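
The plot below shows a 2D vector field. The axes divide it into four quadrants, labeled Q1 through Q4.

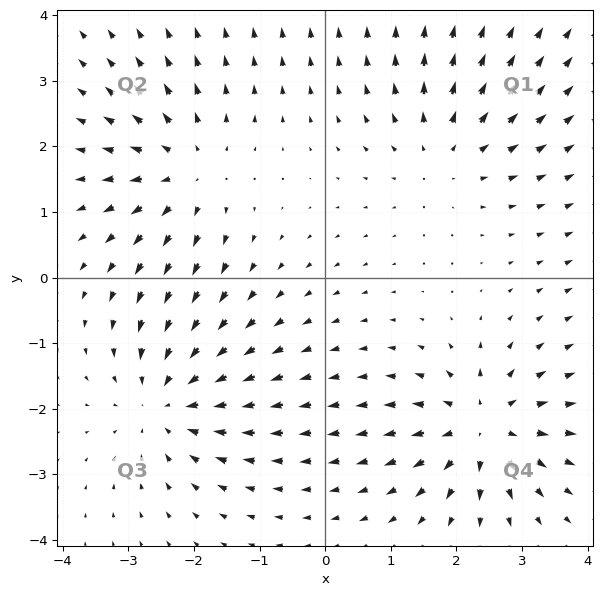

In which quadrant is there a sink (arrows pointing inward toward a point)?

The sink sits at approximately (-2.4, -1.9), which lies in quadrant Q3. The divergence there is about -4, negative as expected for a sink.

Q3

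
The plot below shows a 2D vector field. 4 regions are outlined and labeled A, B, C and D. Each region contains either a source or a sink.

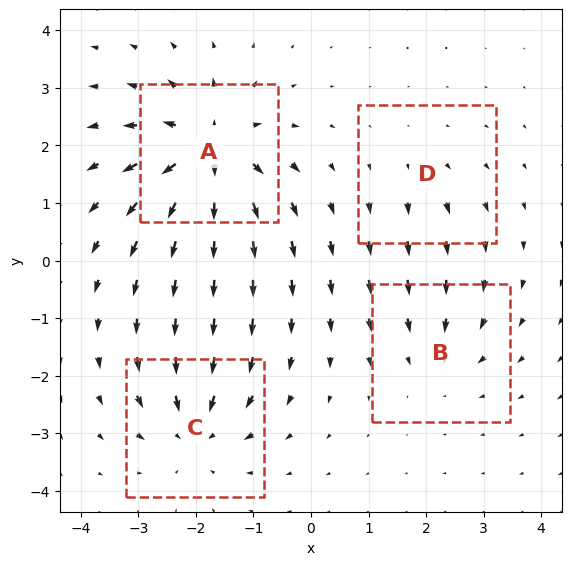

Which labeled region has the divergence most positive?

Divergence at each region's feature centre — A: about +8, B: about -3, C: about -5, D: about +2. Region A is most positive.

A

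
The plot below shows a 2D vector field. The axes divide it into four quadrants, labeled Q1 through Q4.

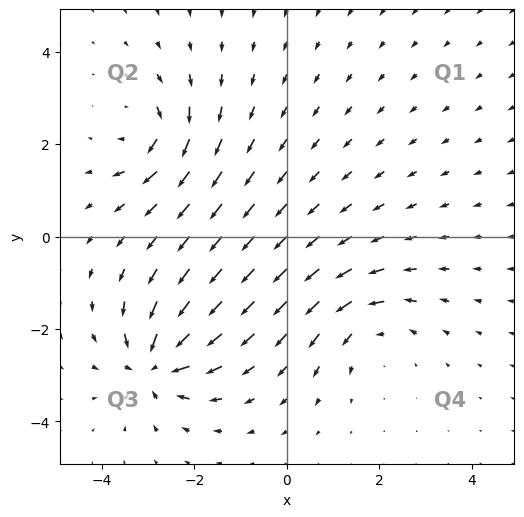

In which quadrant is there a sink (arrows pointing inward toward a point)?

The sink sits at approximately (-2.9, -2.8), which lies in quadrant Q3. The divergence there is about -5, negative as expected for a sink.

Q3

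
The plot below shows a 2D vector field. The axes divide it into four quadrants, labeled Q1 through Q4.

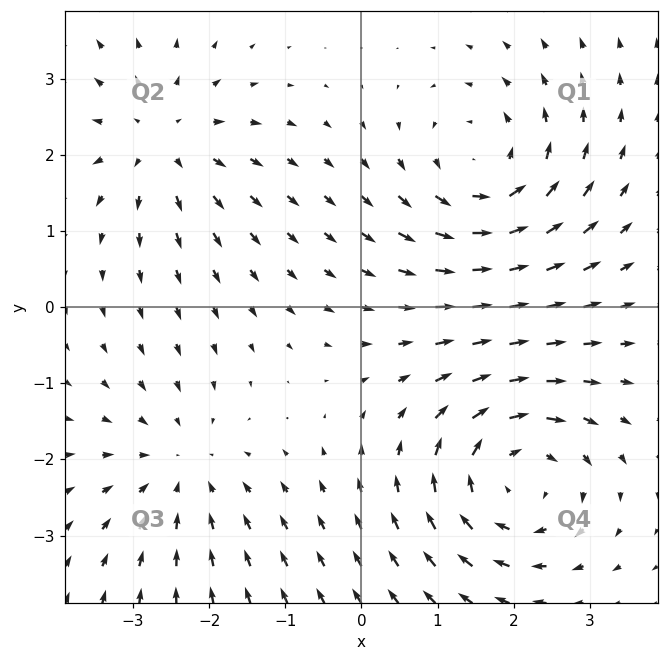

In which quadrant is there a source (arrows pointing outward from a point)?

The source sits at approximately (-2.6, 2.2), which lies in quadrant Q2. The divergence there is about +4, positive as expected for a source.

Q2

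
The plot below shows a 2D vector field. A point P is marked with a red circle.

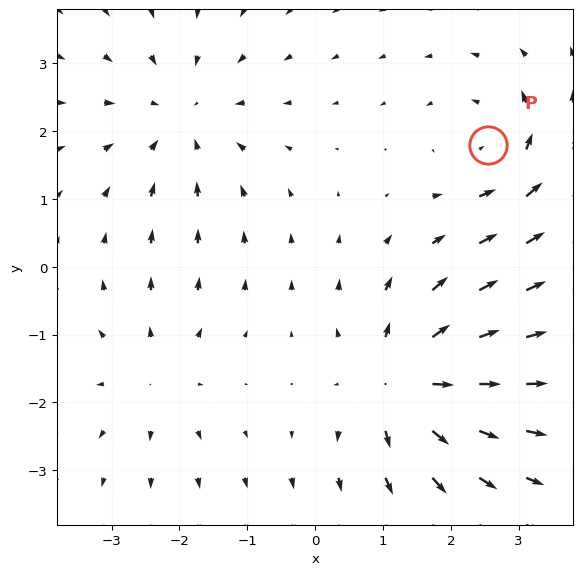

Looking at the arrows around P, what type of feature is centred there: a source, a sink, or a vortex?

At P (2.6, 1.8) the arrows circulate counterclockwise. Divergence ≈0, curl about +4 — near-zero divergence with nonzero curl is a vortex.

vortex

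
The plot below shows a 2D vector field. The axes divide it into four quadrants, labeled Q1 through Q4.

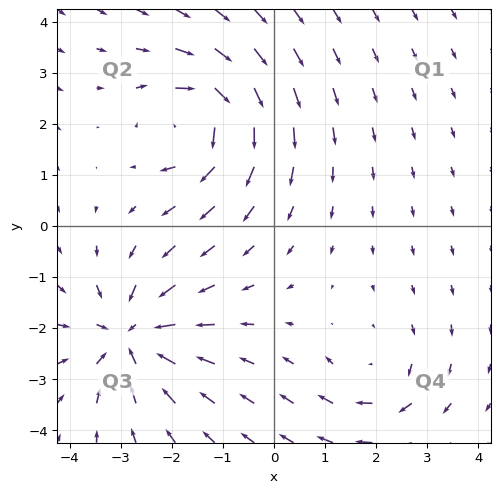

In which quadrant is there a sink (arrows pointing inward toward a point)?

Q3

The sink sits at approximately (-2.8, -2.2), which lies in quadrant Q3. The divergence there is about -4, negative as expected for a sink.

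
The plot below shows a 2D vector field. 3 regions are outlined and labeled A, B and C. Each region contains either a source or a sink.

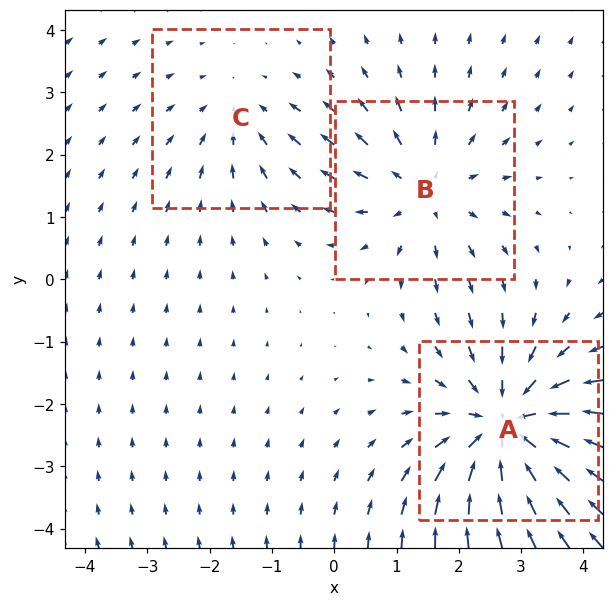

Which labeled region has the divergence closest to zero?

Divergence at each region's feature centre — A: about -5, B: about +3, C: about -2. Region C is closest to zero.

C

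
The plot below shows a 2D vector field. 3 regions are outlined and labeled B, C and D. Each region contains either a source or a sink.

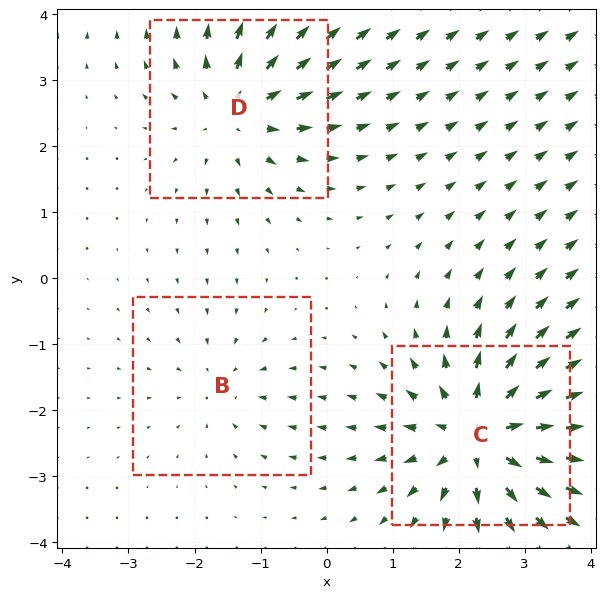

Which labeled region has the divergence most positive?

C

Divergence at each region's feature centre — B: about -2, C: about +6, D: about +4. Region C is most positive.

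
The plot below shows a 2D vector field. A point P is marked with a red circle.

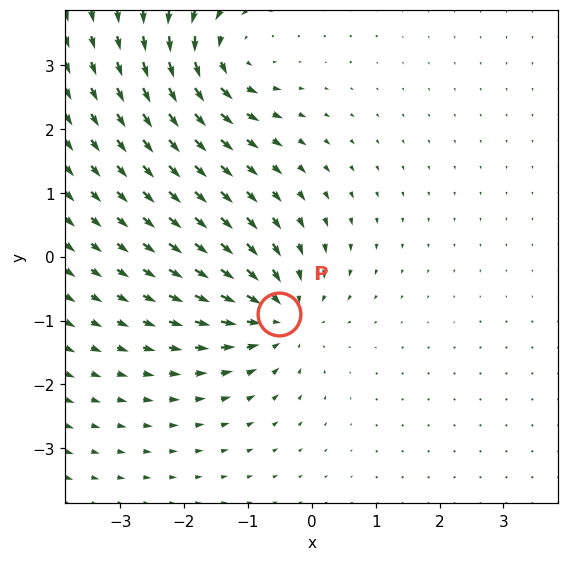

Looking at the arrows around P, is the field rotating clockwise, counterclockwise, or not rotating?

not rotating

Near P at (-0.5, -0.9) the arrows show no circulation. The curl there is ≈0.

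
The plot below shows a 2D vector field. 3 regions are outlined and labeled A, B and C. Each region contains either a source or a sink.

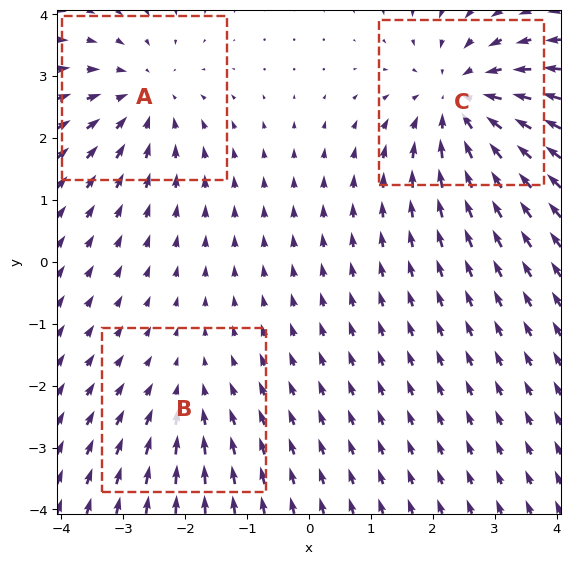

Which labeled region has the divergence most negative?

Divergence at each region's feature centre — A: about -3, B: about -2, C: about -4. Region C is most negative.

C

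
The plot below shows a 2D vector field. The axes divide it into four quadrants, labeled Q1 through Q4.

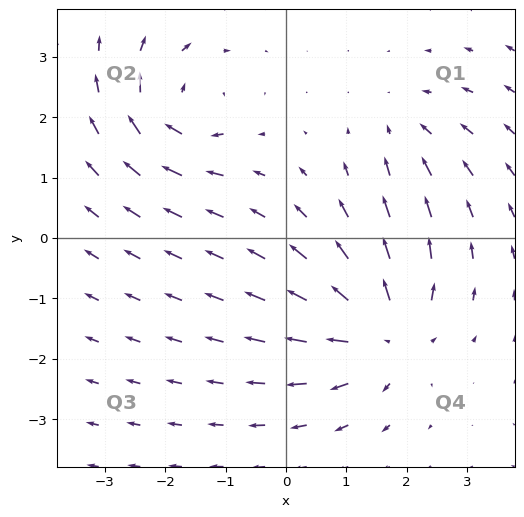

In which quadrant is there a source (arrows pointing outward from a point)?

The source sits at approximately (1.6, -1.6), which lies in quadrant Q4. The divergence there is about +5, positive as expected for a source.

Q4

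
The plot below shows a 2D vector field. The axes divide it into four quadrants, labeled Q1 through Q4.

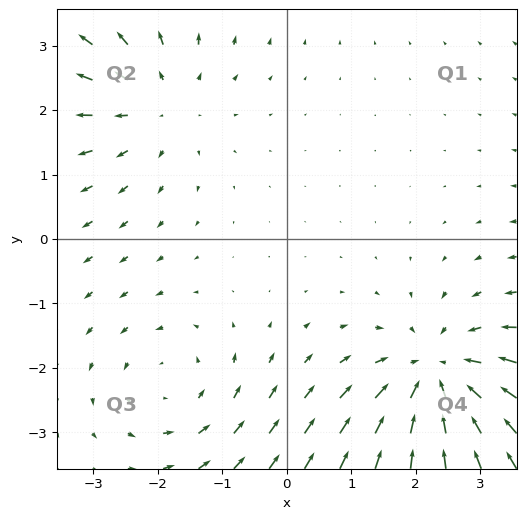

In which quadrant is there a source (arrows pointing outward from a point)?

The source sits at approximately (-2.0, 2.1), which lies in quadrant Q2. The divergence there is about +3, positive as expected for a source.

Q2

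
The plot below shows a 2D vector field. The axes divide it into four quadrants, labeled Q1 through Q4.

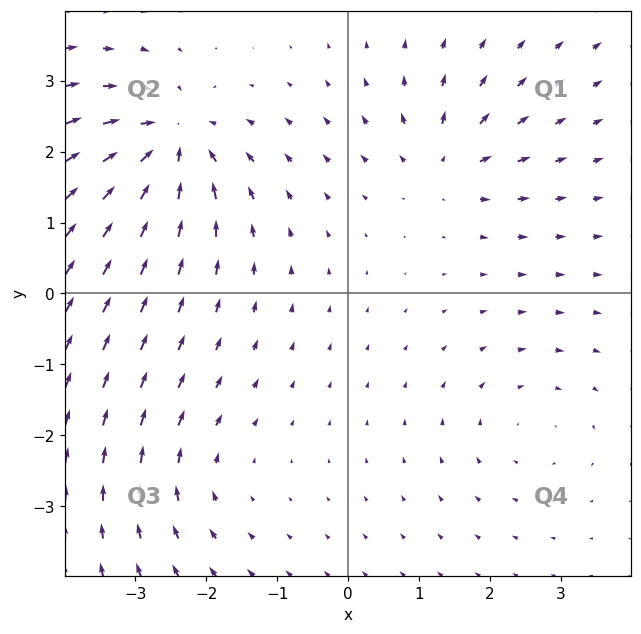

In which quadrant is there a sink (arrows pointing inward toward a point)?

Q2

The sink sits at approximately (-2.5, 2.1), which lies in quadrant Q2. The divergence there is about -6, negative as expected for a sink.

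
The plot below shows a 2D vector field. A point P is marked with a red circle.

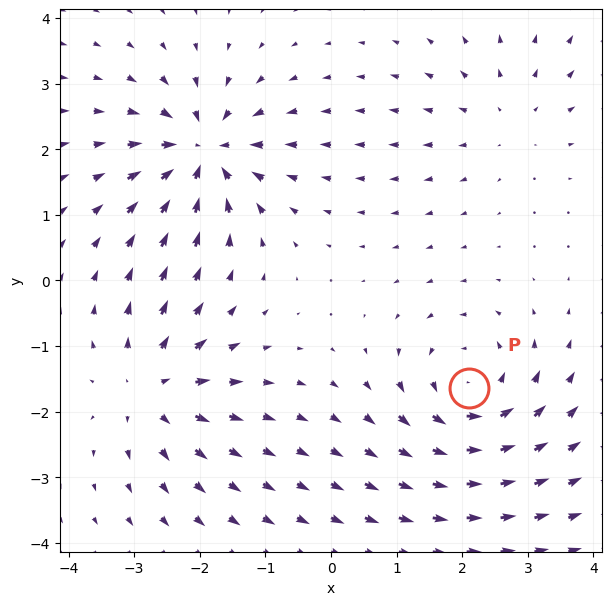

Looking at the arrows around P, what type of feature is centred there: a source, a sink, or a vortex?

vortex

At P (2.1, -1.6) the arrows circulate counterclockwise. Divergence ≈0, curl about +5 — near-zero divergence with nonzero curl is a vortex.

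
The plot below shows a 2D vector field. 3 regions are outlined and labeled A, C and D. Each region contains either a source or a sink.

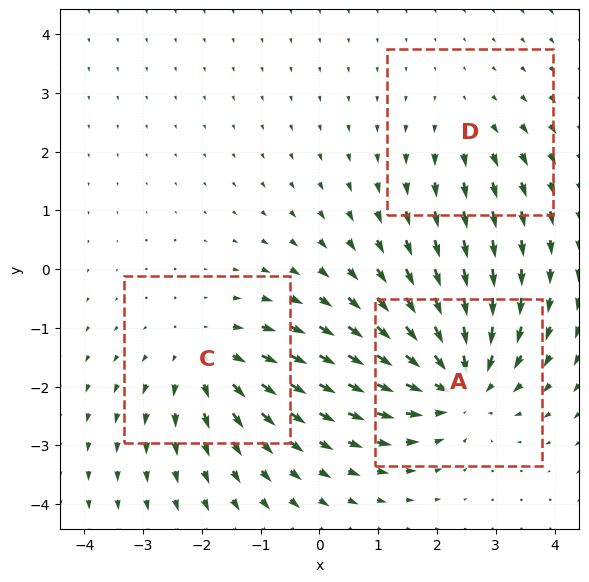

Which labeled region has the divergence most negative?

Divergence at each region's feature centre — A: about -5, C: about +3, D: about +2. Region A is most negative.

A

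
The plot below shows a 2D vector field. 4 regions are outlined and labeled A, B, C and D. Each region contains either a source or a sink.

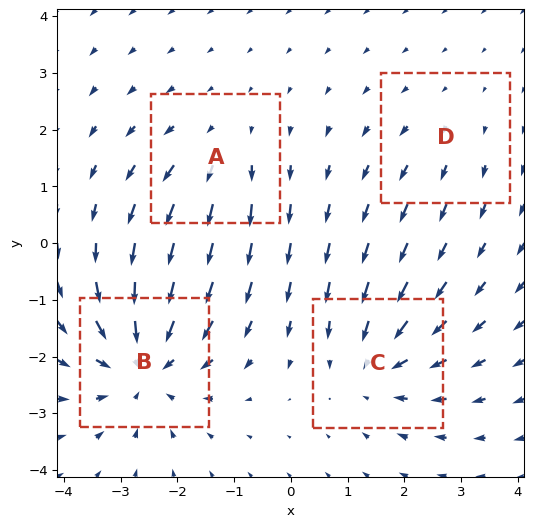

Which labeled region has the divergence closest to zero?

Divergence at each region's feature centre — A: about +3, B: about -6, C: about -4, D: about +2. Region D is closest to zero.

D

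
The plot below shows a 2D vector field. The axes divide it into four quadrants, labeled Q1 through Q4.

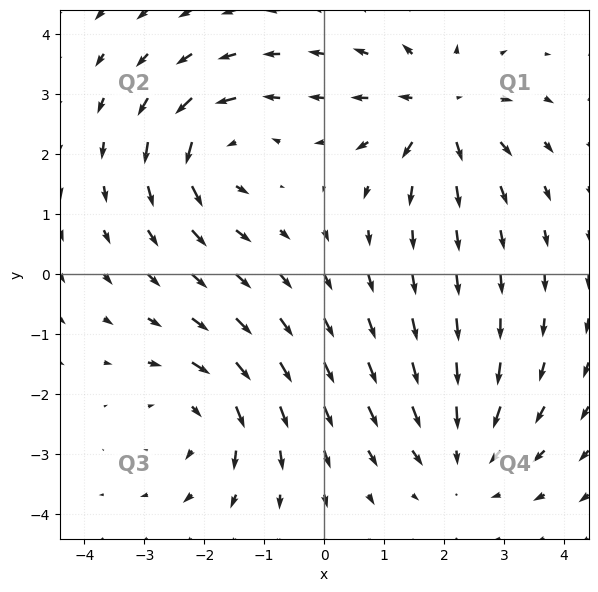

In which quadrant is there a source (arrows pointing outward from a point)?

Q1

The source sits at approximately (1.9, 2.7), which lies in quadrant Q1. The divergence there is about +6, positive as expected for a source.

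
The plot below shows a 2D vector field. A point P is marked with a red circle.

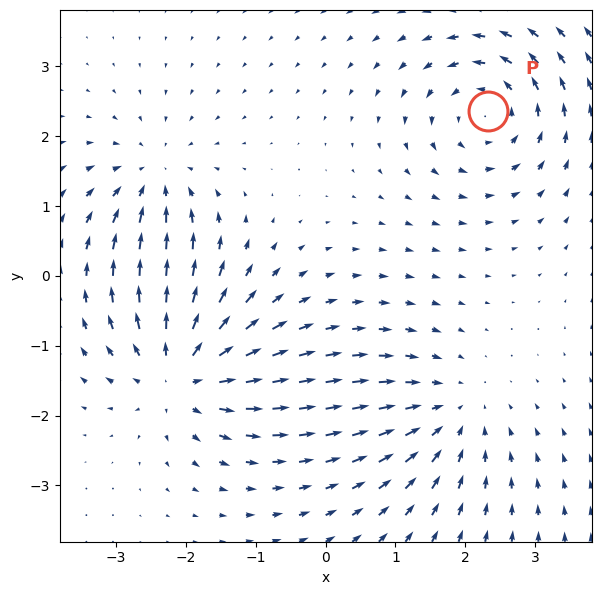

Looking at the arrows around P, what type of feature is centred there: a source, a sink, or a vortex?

At P (2.3, 2.4) the arrows circulate counterclockwise. Divergence ≈0, curl about +4 — near-zero divergence with nonzero curl is a vortex.

vortex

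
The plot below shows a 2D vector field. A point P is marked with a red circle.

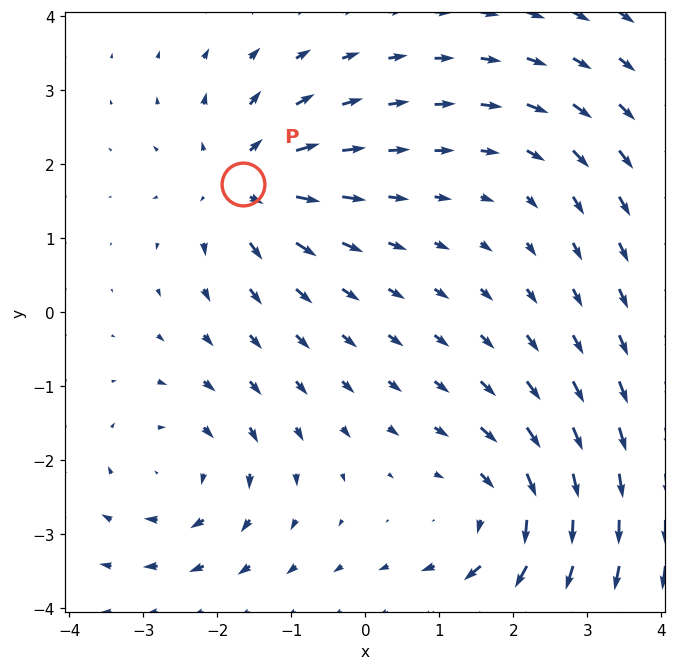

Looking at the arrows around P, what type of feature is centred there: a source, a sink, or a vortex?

source

At P (-1.7, 1.7) the arrows spread outward. Divergence about +5, curl ≈0 — positive divergence with near-zero curl is a source.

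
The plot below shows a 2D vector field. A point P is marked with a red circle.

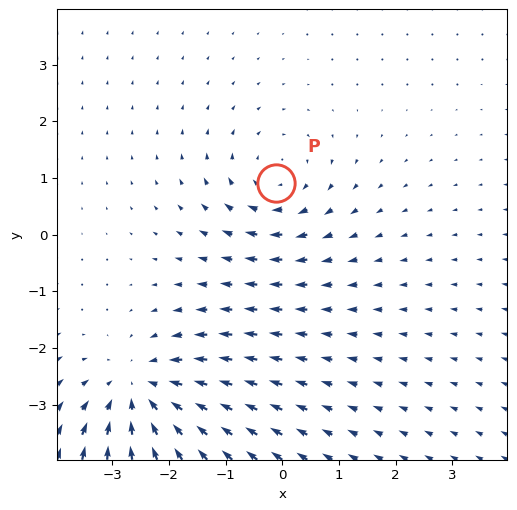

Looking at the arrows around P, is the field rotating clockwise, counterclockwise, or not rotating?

Near P at (-0.1, 0.9) the arrows circulate clockwise. The curl (z-component) there is about -3; negative curl means clockwise rotation.

clockwise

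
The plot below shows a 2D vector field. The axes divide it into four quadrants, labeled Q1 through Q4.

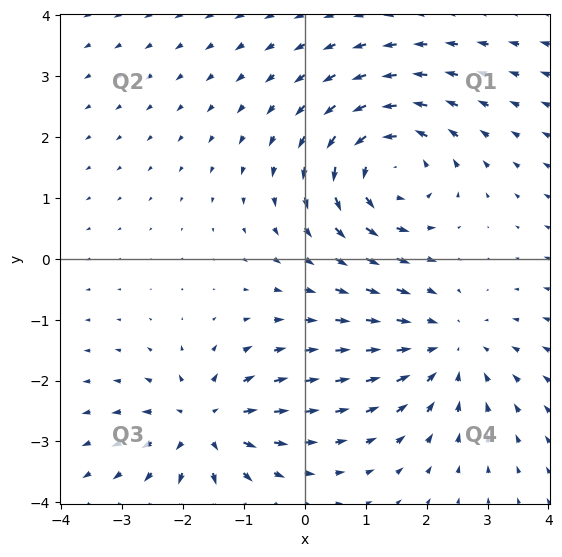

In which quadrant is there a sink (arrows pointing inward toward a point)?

The sink sits at approximately (2.3, -1.5), which lies in quadrant Q4. The divergence there is about -4, negative as expected for a sink.

Q4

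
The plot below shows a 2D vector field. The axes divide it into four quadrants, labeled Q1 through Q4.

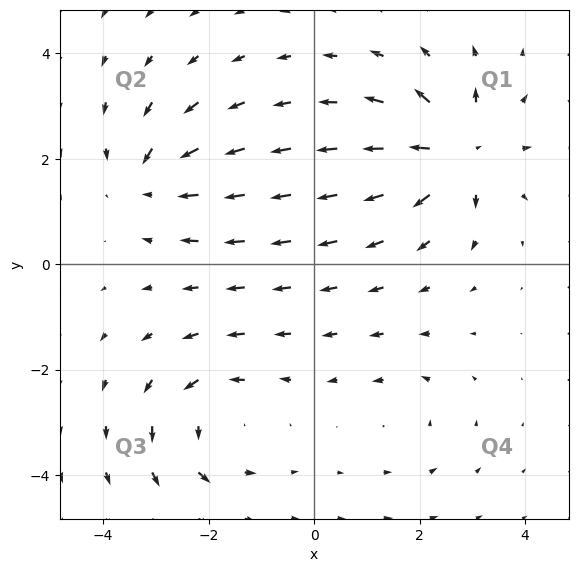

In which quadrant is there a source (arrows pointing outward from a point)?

The source sits at approximately (2.7, 2.1), which lies in quadrant Q1. The divergence there is about +7, positive as expected for a source.

Q1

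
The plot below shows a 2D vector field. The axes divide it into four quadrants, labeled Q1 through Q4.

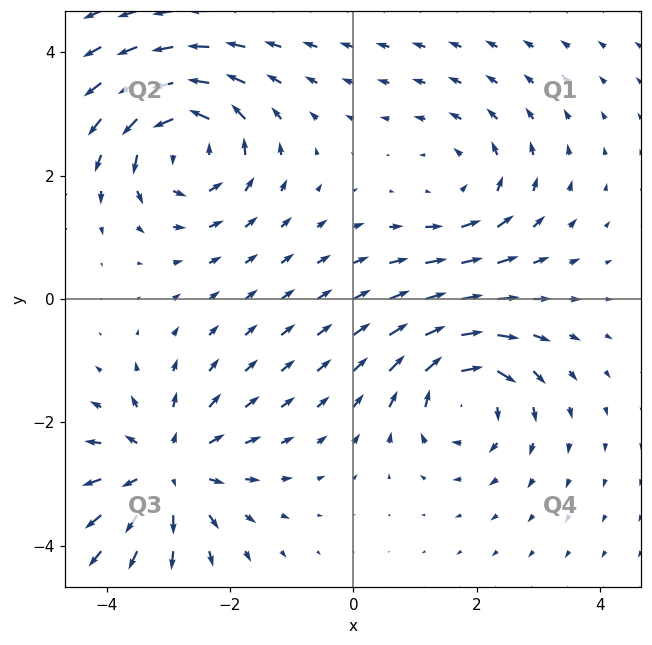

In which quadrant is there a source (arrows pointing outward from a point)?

Q3

The source sits at approximately (-3.0, -2.8), which lies in quadrant Q3. The divergence there is about +5, positive as expected for a source.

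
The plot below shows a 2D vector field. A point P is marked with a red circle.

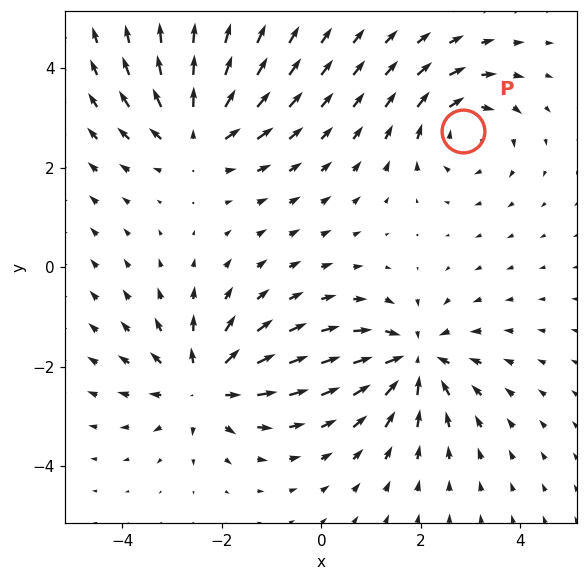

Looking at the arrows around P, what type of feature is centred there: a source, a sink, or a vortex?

At P (2.9, 2.7) the arrows circulate clockwise. Divergence ≈0, curl about -4 — near-zero divergence with nonzero curl is a vortex.

vortex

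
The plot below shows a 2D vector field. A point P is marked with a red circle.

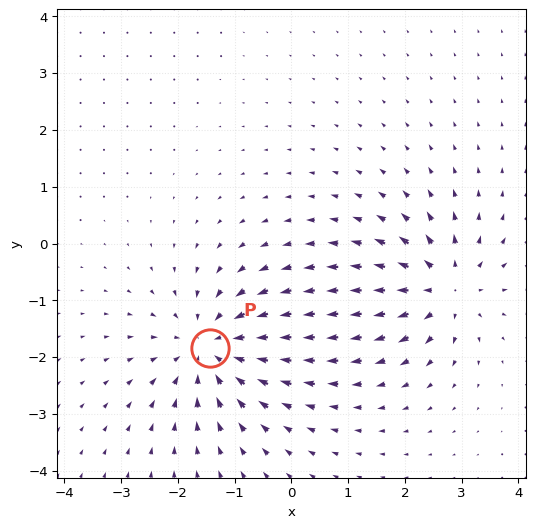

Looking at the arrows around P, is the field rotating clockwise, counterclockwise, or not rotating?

Near P at (-1.4, -1.8) the arrows show no circulation. The curl there is ≈0.

not rotating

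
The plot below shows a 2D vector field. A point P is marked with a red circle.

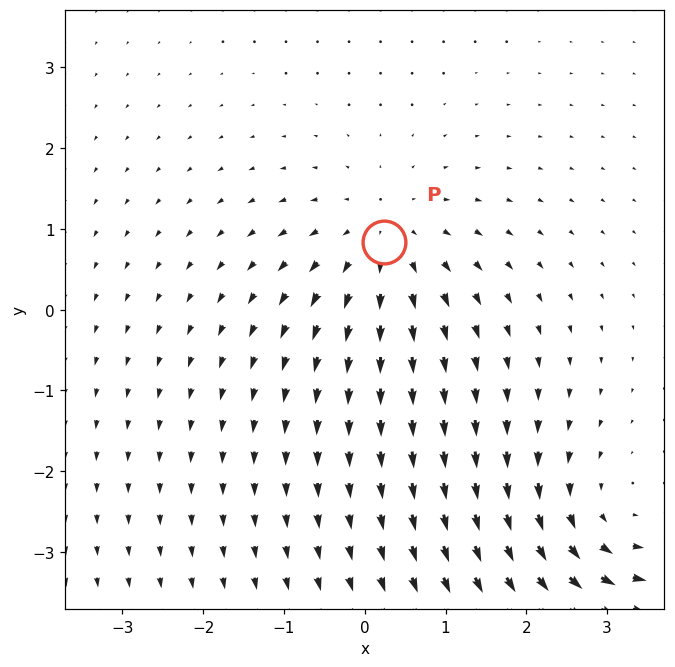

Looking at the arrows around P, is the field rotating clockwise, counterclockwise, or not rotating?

Near P at (0.2, 0.8) the arrows show no circulation. The curl there is ≈0.

not rotating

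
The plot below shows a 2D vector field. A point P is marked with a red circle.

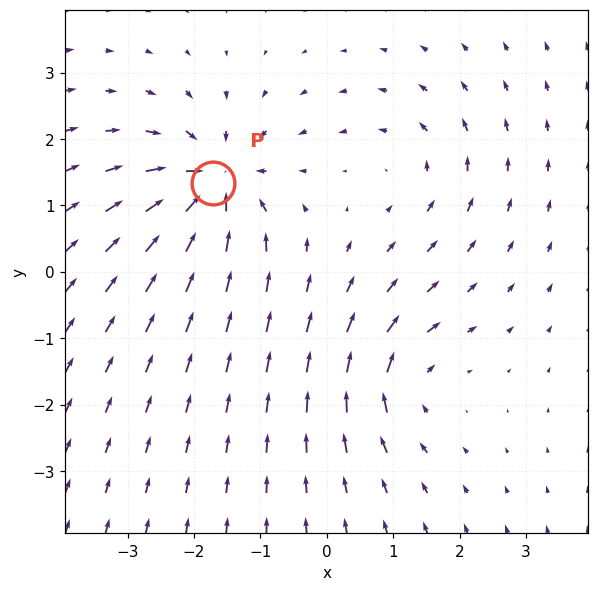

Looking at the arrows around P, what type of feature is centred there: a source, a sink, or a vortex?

At P (-1.7, 1.3) the arrows converge inward. Divergence about -6, curl ≈0 — negative divergence with near-zero curl is a sink.

sink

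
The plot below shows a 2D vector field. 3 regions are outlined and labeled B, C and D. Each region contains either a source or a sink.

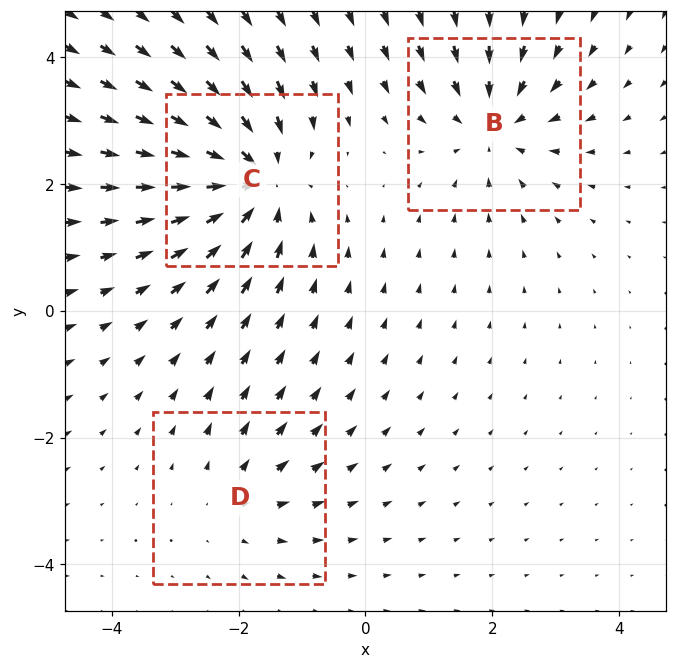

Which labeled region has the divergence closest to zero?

Divergence at each region's feature centre — B: about -3, C: about -5, D: about +2. Region D is closest to zero.

D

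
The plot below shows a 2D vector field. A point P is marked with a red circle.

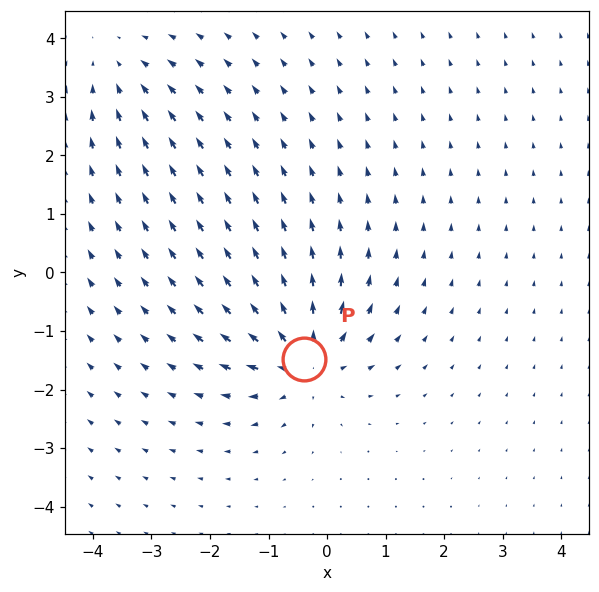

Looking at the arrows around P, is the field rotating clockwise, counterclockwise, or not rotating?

not rotating

Near P at (-0.4, -1.5) the arrows show no circulation. The curl there is ≈0.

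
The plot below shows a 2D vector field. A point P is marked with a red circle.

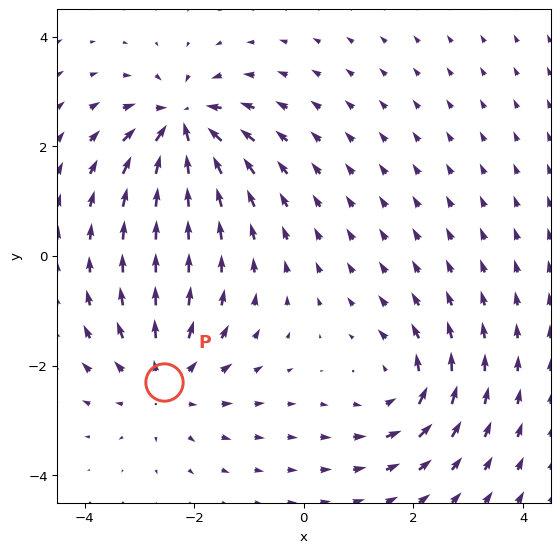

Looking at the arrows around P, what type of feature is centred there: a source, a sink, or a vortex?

source

At P (-2.6, -2.3) the arrows spread outward. Divergence about +3, curl ≈0 — positive divergence with near-zero curl is a source.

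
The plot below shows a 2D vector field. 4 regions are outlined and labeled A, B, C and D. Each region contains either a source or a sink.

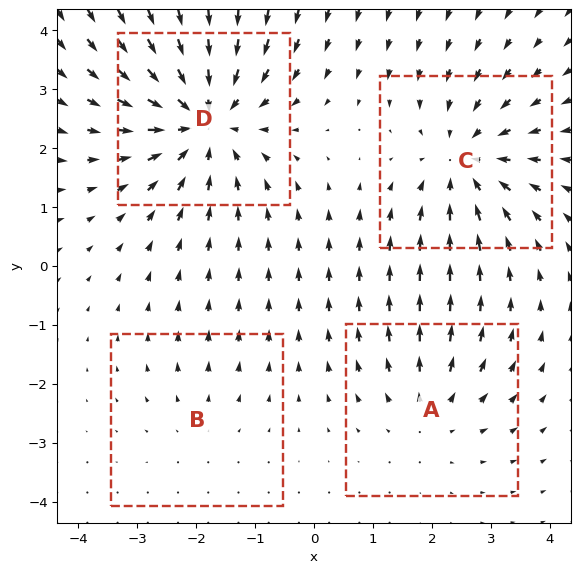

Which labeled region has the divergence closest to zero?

B

Divergence at each region's feature centre — A: about +3, B: about +2, C: about -5, D: about -6. Region B is closest to zero.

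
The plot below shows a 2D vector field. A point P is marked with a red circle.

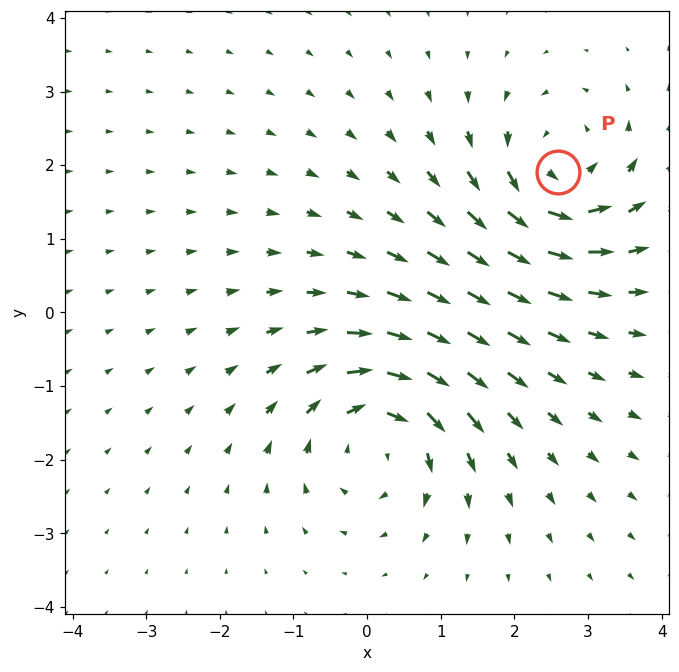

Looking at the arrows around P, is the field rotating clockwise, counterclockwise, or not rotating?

counterclockwise

Near P at (2.6, 1.9) the arrows circulate counterclockwise. The curl (z-component) there is about +5; positive curl means counterclockwise rotation.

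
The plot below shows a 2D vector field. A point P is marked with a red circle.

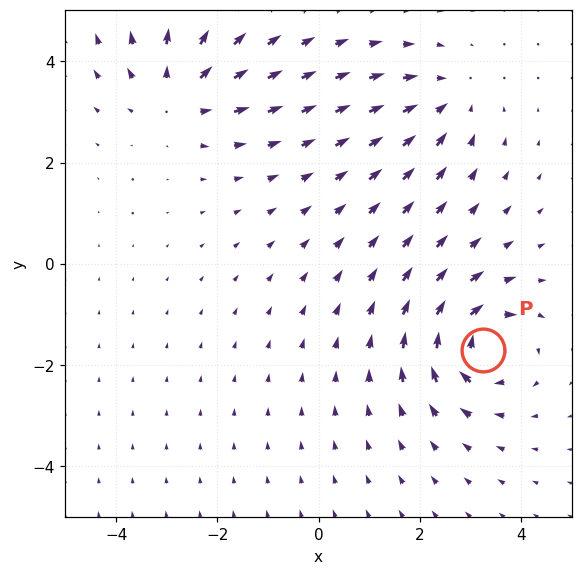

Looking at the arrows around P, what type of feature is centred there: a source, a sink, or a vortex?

vortex

At P (3.2, -1.7) the arrows circulate clockwise. Divergence ≈0, curl about -6 — near-zero divergence with nonzero curl is a vortex.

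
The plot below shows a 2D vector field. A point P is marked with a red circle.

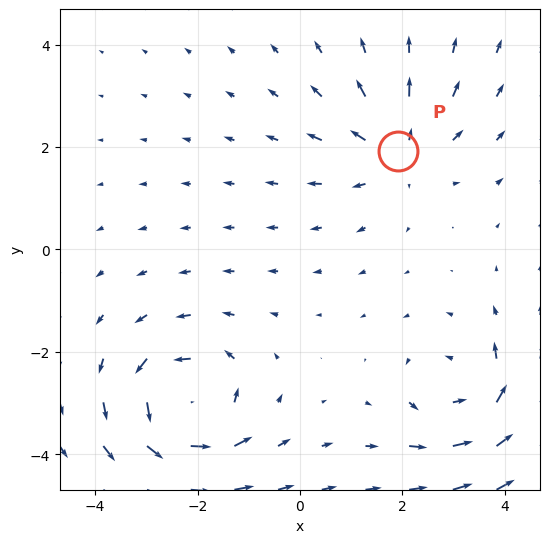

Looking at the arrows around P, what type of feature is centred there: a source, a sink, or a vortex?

At P (1.9, 1.9) the arrows spread outward. Divergence about +3, curl ≈0 — positive divergence with near-zero curl is a source.

source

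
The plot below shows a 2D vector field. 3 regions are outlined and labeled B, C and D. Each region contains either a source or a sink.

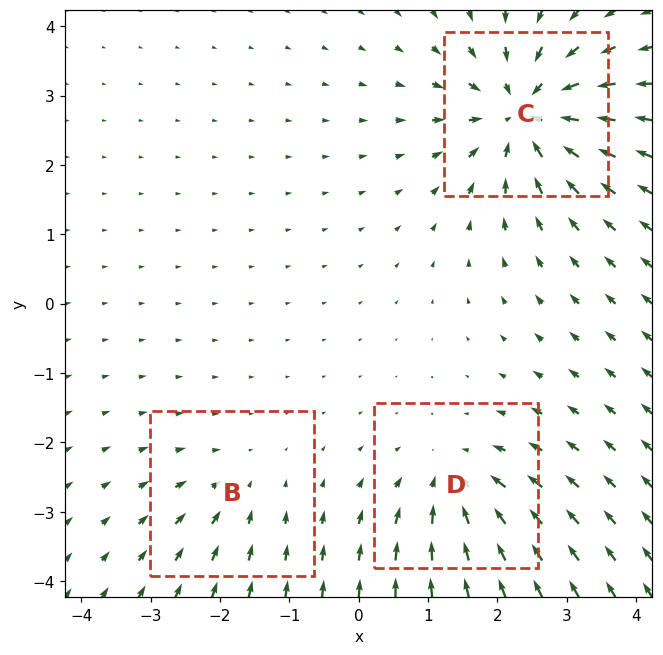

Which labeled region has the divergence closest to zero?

Divergence at each region's feature centre — B: about -2, C: about -6, D: about -4. Region B is closest to zero.

B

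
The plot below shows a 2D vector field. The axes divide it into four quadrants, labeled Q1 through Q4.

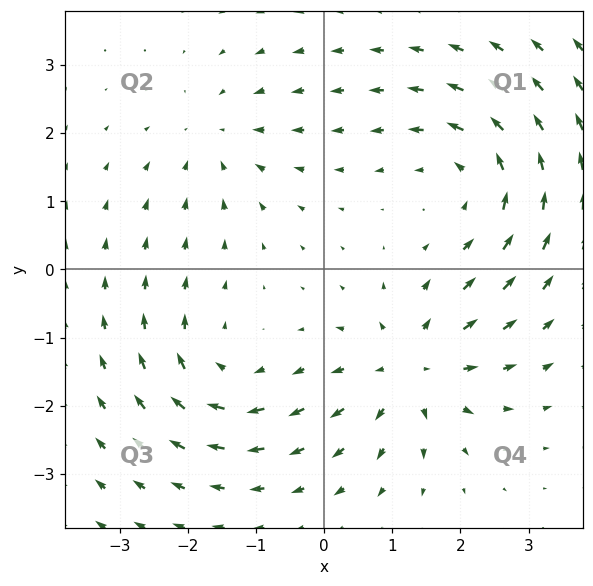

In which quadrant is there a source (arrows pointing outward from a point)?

The source sits at approximately (1.3, -1.5), which lies in quadrant Q4. The divergence there is about +5, positive as expected for a source.

Q4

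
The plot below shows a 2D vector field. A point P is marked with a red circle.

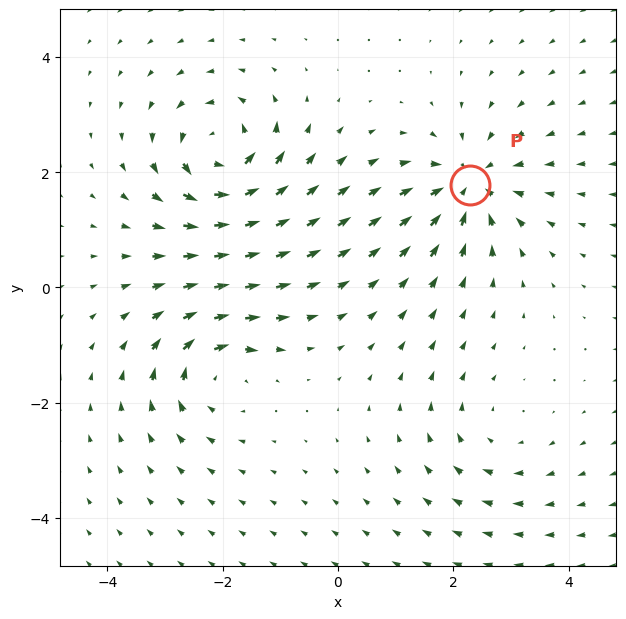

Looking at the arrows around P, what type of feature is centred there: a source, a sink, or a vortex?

At P (2.3, 1.8) the arrows converge inward. Divergence about -5, curl ≈0 — negative divergence with near-zero curl is a sink.

sink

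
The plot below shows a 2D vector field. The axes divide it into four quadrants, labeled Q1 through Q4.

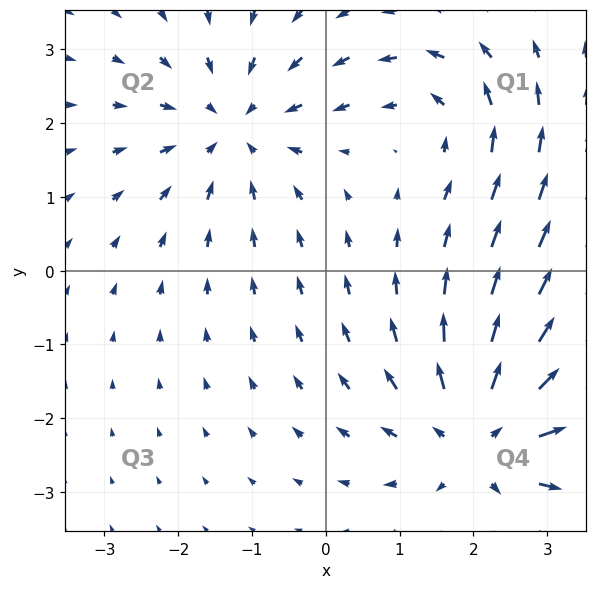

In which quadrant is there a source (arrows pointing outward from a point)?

The source sits at approximately (2.1, -2.3), which lies in quadrant Q4. The divergence there is about +4, positive as expected for a source.

Q4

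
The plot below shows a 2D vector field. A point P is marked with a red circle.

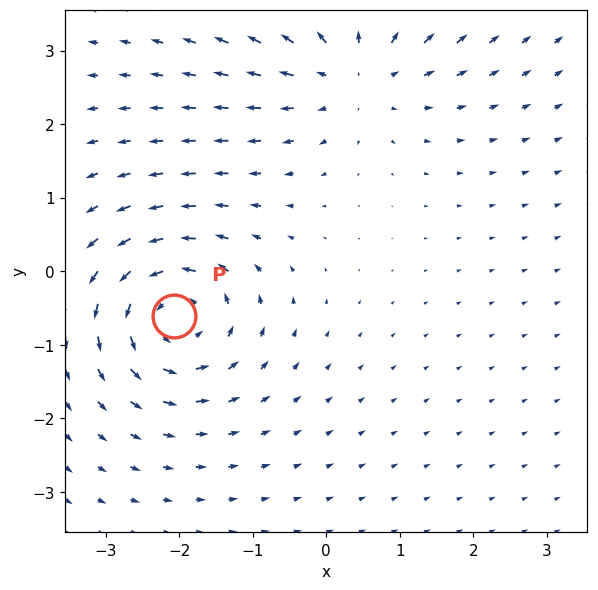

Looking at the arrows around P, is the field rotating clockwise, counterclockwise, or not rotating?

counterclockwise

Near P at (-2.1, -0.6) the arrows circulate counterclockwise. The curl (z-component) there is about +4; positive curl means counterclockwise rotation.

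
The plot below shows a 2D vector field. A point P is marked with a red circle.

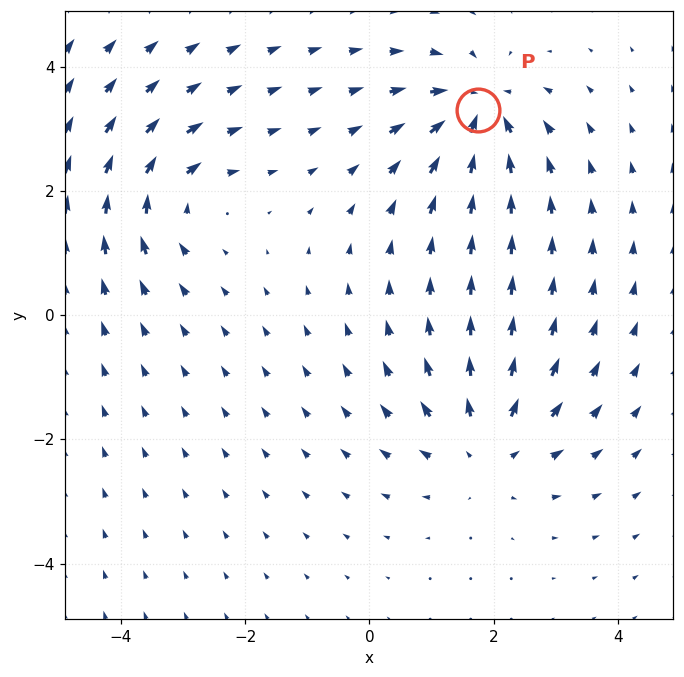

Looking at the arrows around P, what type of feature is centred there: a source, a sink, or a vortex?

sink

At P (1.7, 3.3) the arrows converge inward. Divergence about -4, curl ≈0 — negative divergence with near-zero curl is a sink.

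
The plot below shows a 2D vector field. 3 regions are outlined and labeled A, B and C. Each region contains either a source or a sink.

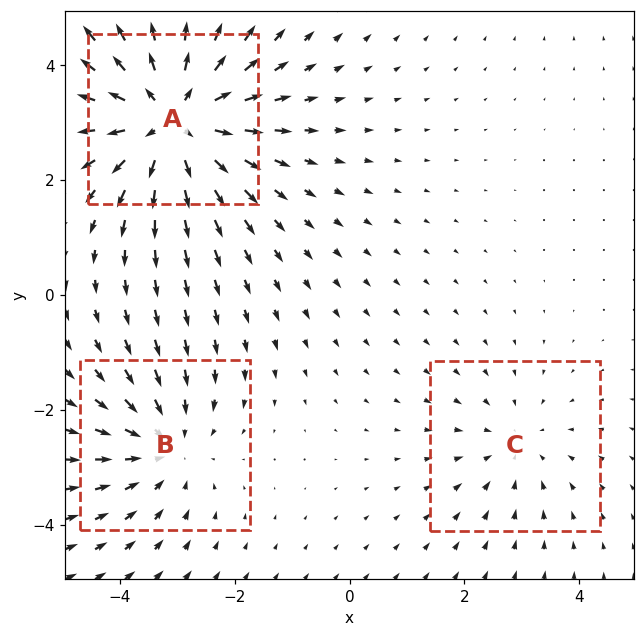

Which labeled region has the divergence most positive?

A

Divergence at each region's feature centre — A: about +4, B: about -3, C: about -2. Region A is most positive.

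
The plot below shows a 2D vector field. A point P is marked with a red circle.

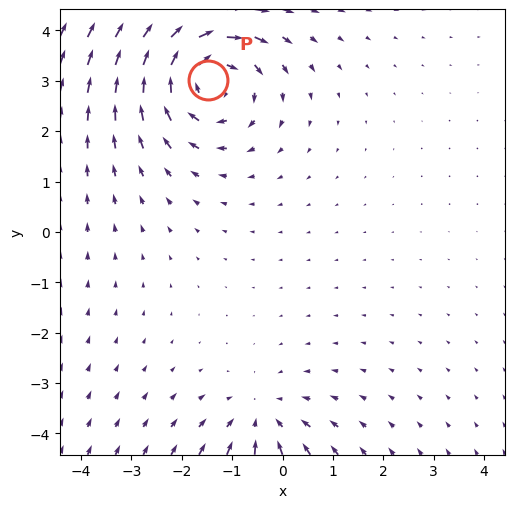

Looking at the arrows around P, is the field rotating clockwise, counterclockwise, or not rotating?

Near P at (-1.5, 3.0) the arrows circulate clockwise. The curl (z-component) there is about -5; negative curl means clockwise rotation.

clockwise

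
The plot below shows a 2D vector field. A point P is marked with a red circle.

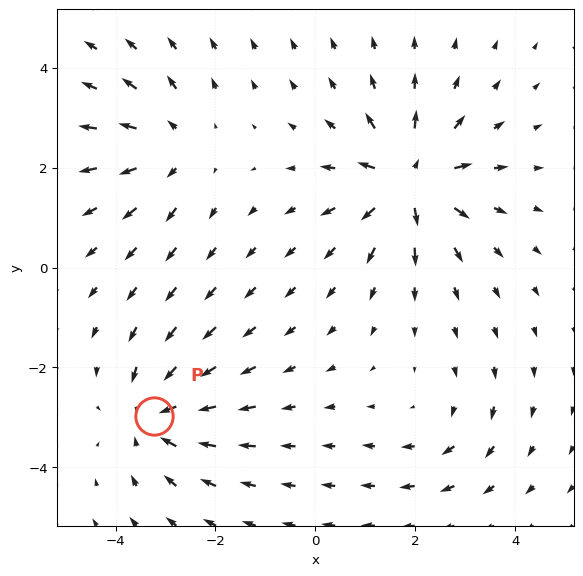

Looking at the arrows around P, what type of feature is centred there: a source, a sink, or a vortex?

sink

At P (-3.2, -3.0) the arrows converge inward. Divergence about -4, curl ≈0 — negative divergence with near-zero curl is a sink.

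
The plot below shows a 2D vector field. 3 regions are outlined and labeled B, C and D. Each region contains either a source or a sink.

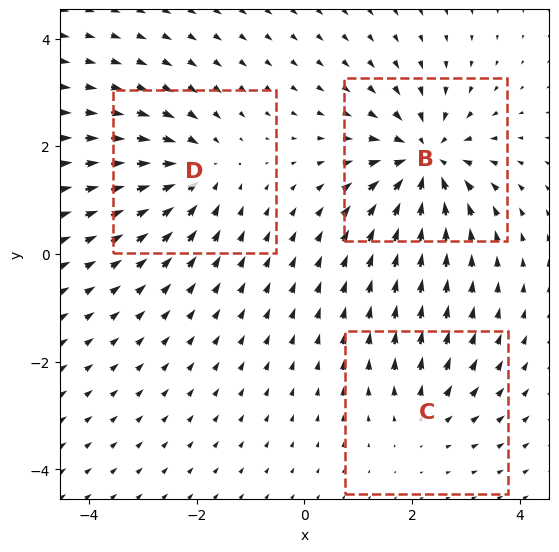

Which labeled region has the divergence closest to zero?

Divergence at each region's feature centre — B: about -5, C: about +2, D: about -4. Region C is closest to zero.

C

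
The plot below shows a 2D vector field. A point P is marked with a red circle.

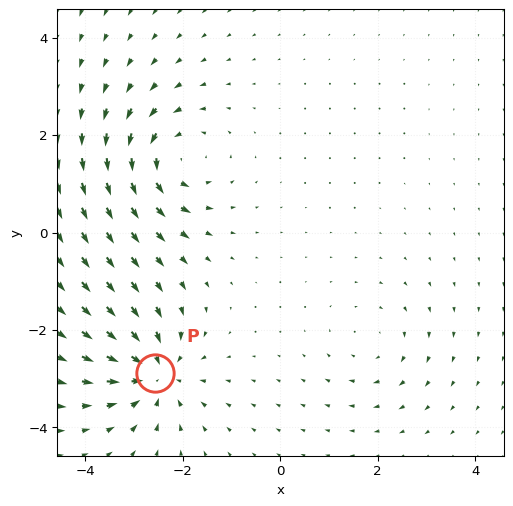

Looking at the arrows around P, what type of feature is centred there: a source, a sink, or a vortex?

sink

At P (-2.6, -2.9) the arrows converge inward. Divergence about -6, curl ≈0 — negative divergence with near-zero curl is a sink.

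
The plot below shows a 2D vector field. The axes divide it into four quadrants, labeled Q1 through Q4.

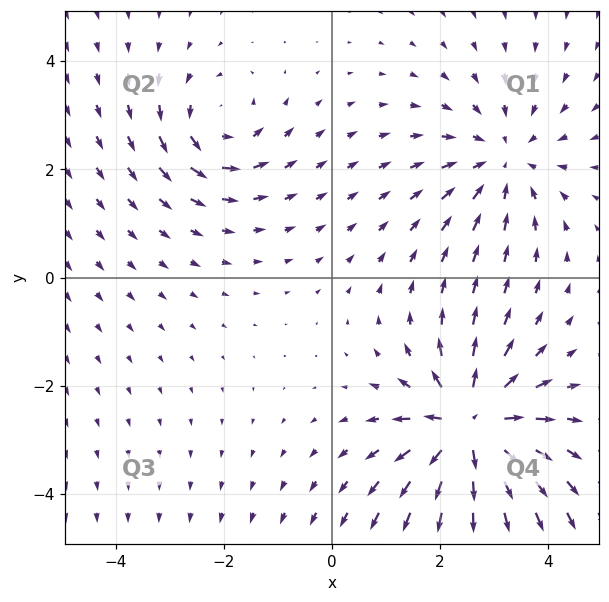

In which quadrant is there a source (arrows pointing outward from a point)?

The source sits at approximately (2.6, -2.8), which lies in quadrant Q4. The divergence there is about +6, positive as expected for a source.

Q4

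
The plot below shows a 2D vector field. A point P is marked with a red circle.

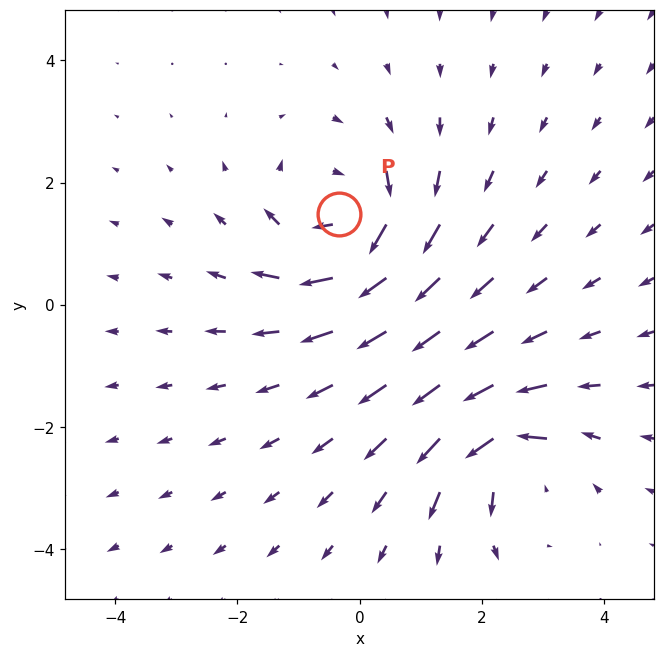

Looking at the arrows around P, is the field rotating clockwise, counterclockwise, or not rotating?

clockwise

Near P at (-0.3, 1.5) the arrows circulate clockwise. The curl (z-component) there is about -4; negative curl means clockwise rotation.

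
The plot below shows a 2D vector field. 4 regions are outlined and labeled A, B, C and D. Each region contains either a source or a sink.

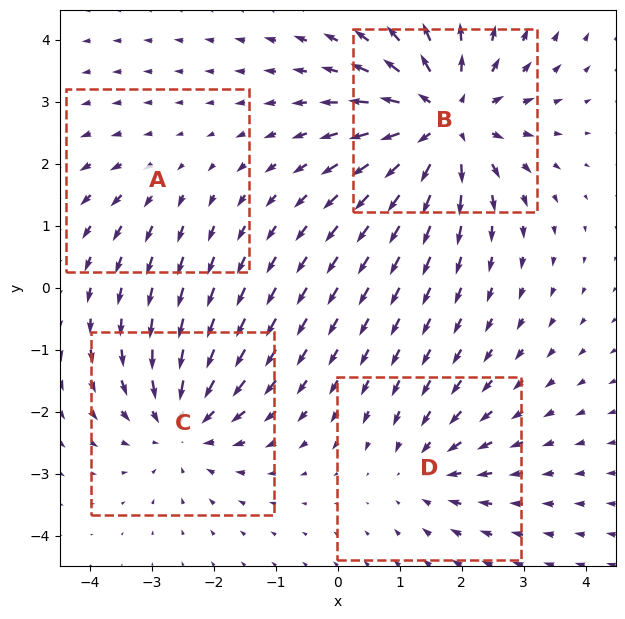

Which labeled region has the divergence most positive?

Divergence at each region's feature centre — A: about +2, B: about +7, C: about -5, D: about -3. Region B is most positive.

B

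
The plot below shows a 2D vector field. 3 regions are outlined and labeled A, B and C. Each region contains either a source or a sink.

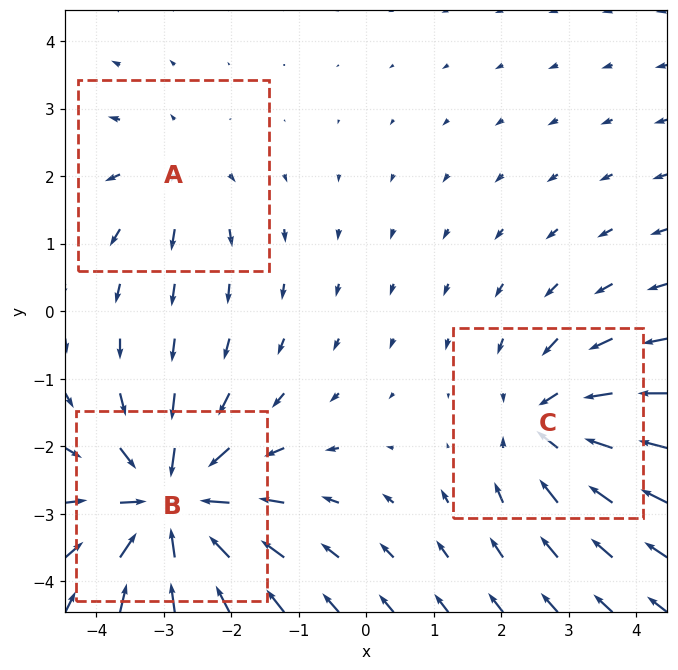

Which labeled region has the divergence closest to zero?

Divergence at each region's feature centre — A: about +2, B: about -5, C: about -3. Region A is closest to zero.

A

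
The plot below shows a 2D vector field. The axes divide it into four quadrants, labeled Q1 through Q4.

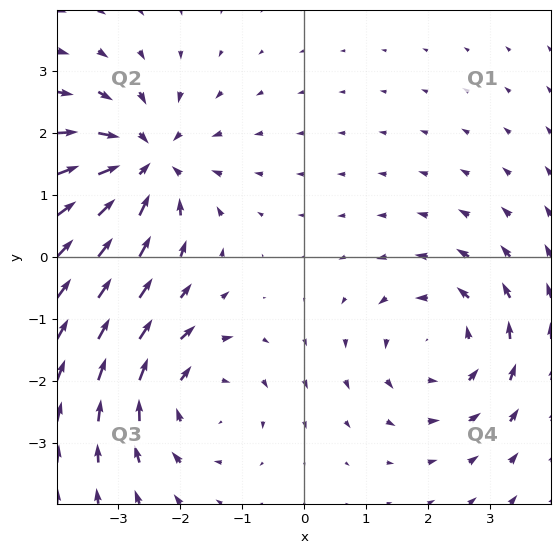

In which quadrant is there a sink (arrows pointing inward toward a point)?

Q2

The sink sits at approximately (-2.6, 1.5), which lies in quadrant Q2. The divergence there is about -6, negative as expected for a sink.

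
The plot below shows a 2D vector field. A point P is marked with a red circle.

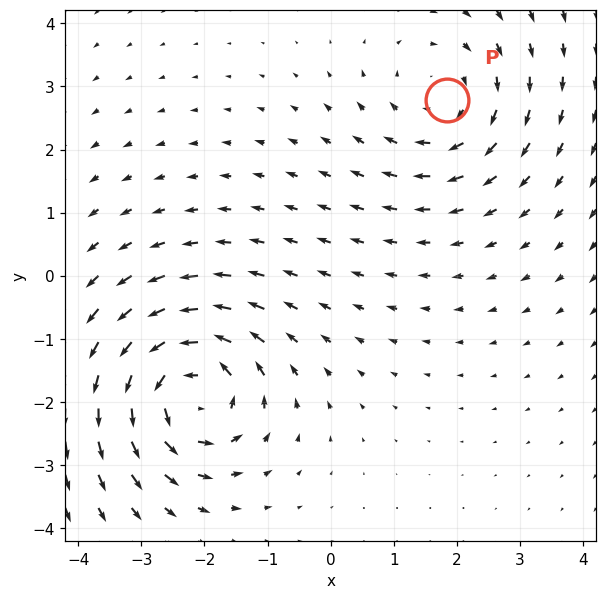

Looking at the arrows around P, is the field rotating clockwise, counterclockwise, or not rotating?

clockwise

Near P at (1.8, 2.8) the arrows circulate clockwise. The curl (z-component) there is about -2; negative curl means clockwise rotation.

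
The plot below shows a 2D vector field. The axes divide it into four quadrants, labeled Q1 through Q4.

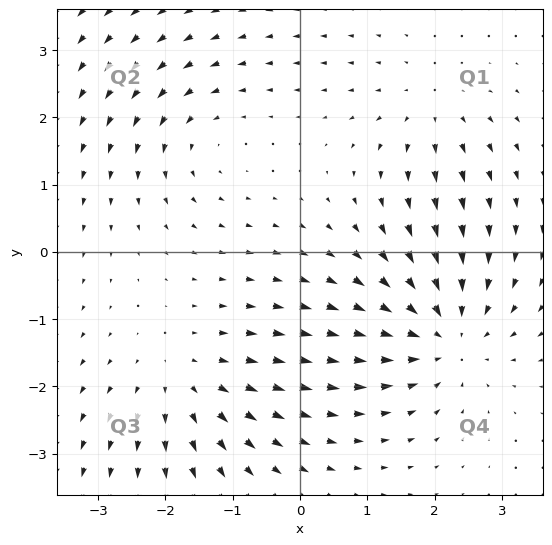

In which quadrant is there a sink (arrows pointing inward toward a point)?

The sink sits at approximately (2.2, -1.2), which lies in quadrant Q4. The divergence there is about -5, negative as expected for a sink.

Q4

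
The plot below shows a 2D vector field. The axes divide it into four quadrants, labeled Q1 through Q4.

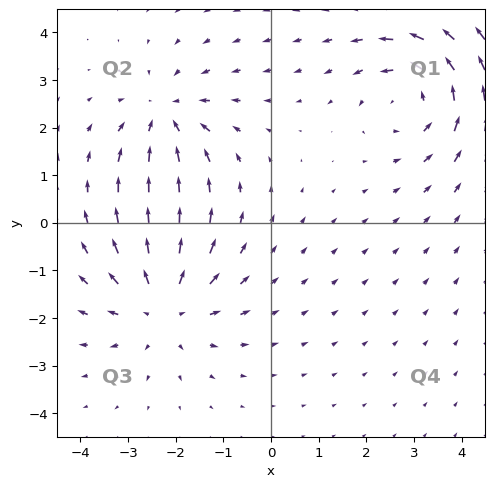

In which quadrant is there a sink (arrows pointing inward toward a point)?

Q2

The sink sits at approximately (-2.2, 2.2), which lies in quadrant Q2. The divergence there is about -3, negative as expected for a sink.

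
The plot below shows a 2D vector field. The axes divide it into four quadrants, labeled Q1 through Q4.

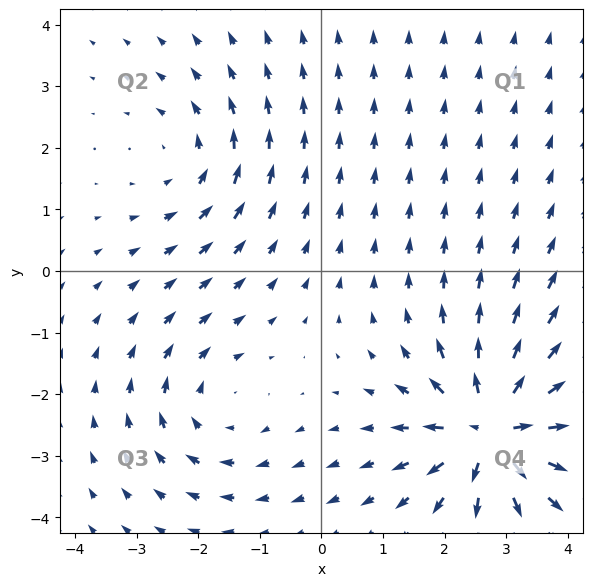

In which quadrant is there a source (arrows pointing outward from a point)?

The source sits at approximately (2.8, -2.6), which lies in quadrant Q4. The divergence there is about +7, positive as expected for a source.

Q4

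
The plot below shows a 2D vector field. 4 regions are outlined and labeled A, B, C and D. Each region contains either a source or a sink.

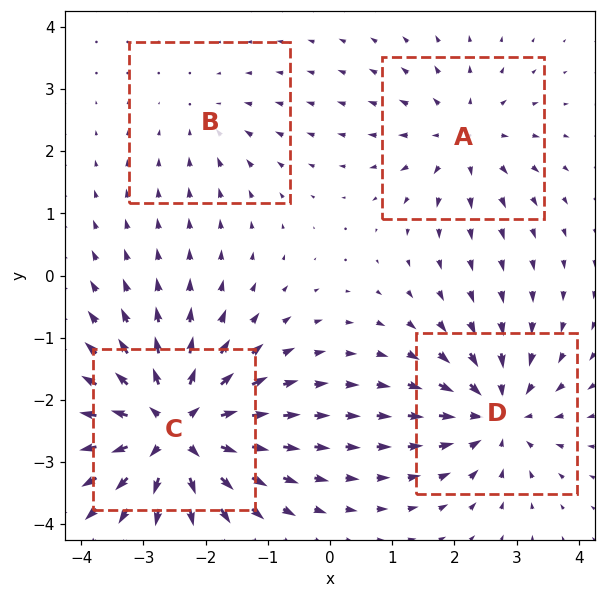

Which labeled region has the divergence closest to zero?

Divergence at each region's feature centre — A: about +4, B: about -2, C: about +8, D: about -5. Region B is closest to zero.

B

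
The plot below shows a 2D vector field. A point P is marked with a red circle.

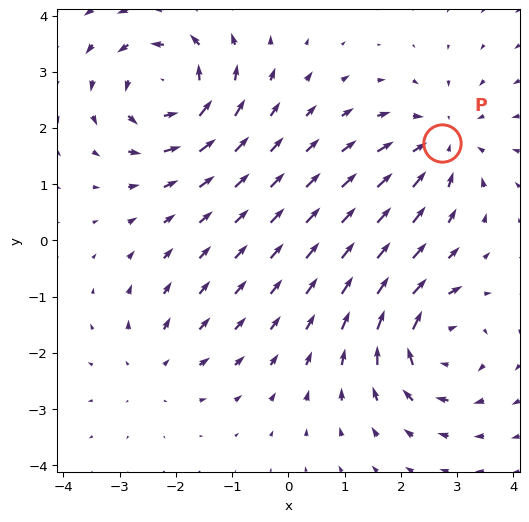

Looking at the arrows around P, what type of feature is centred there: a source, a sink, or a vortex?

sink

At P (2.7, 1.7) the arrows converge inward. Divergence about -4, curl ≈0 — negative divergence with near-zero curl is a sink.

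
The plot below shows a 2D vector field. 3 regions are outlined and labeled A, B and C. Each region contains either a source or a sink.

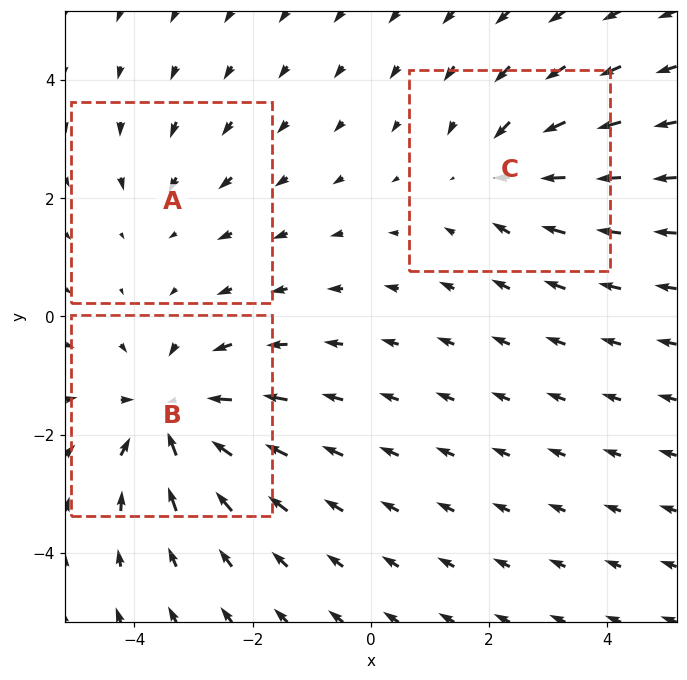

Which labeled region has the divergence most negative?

Divergence at each region's feature centre — A: about -2, B: about -4, C: about -3. Region B is most negative.

B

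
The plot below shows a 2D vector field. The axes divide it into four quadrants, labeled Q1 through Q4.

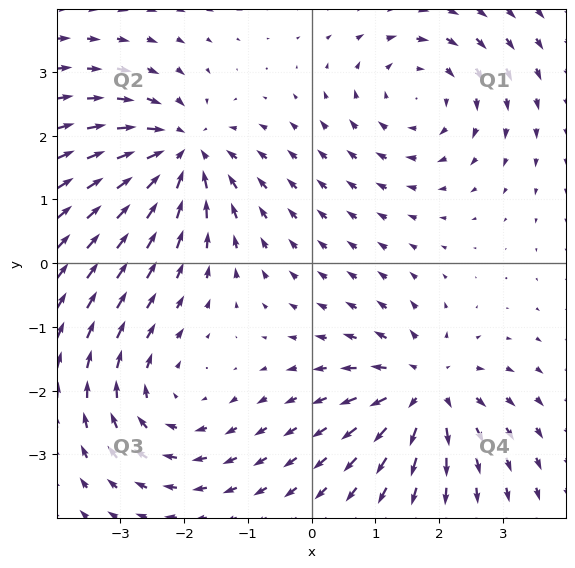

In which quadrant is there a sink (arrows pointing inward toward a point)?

Q2

The sink sits at approximately (-2.0, 1.7), which lies in quadrant Q2. The divergence there is about -5, negative as expected for a sink.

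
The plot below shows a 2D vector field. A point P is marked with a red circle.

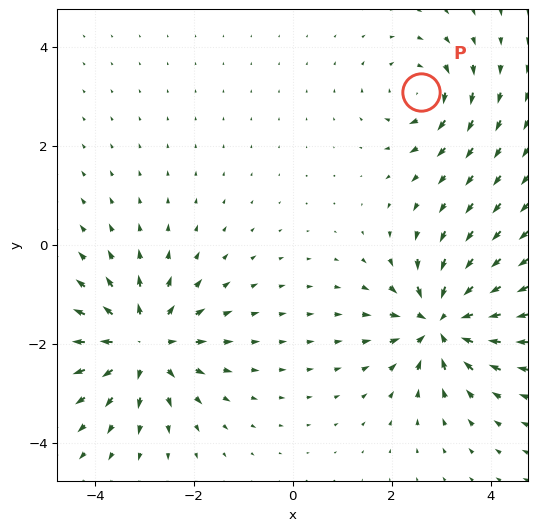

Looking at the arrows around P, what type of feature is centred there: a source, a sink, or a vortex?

vortex

At P (2.6, 3.1) the arrows circulate clockwise. Divergence ≈0, curl about -4 — near-zero divergence with nonzero curl is a vortex.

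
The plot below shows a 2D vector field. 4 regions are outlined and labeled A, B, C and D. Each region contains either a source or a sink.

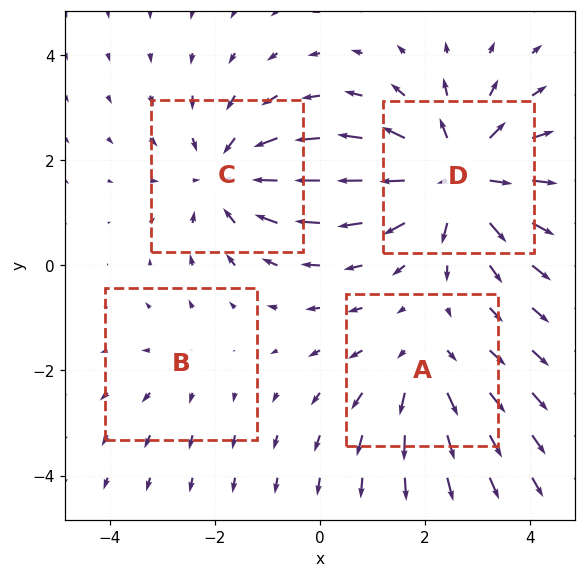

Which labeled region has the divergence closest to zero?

Divergence at each region's feature centre — A: about +3, B: about +2, C: about -4, D: about +6. Region B is closest to zero.

B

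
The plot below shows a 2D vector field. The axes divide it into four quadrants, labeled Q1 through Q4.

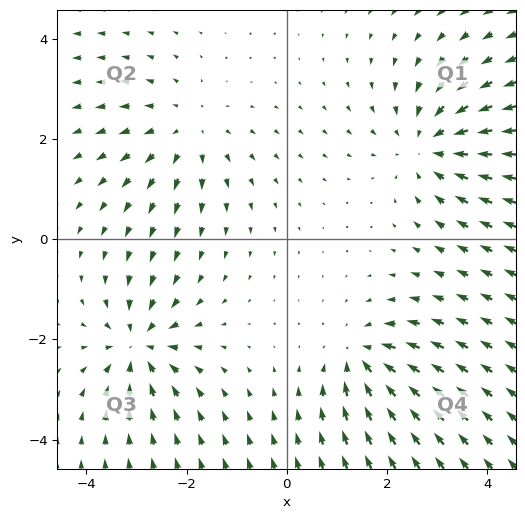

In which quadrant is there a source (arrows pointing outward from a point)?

Q2

The source sits at approximately (-2.0, 2.2), which lies in quadrant Q2. The divergence there is about +3, positive as expected for a source.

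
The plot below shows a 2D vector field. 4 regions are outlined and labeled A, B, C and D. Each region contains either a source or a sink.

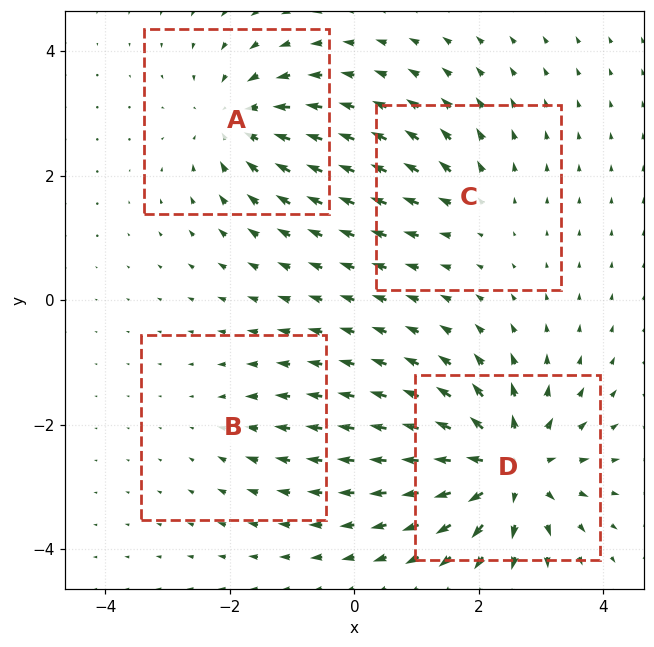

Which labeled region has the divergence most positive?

D

Divergence at each region's feature centre — A: about -5, B: about -2, C: about +3, D: about +8. Region D is most positive.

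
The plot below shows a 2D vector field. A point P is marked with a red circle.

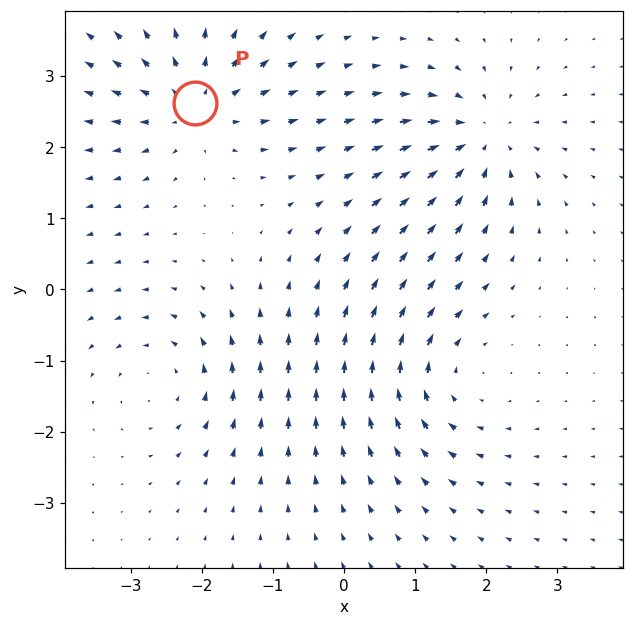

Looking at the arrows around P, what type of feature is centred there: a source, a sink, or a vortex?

source

At P (-2.1, 2.6) the arrows spread outward. Divergence about +4, curl ≈0 — positive divergence with near-zero curl is a source.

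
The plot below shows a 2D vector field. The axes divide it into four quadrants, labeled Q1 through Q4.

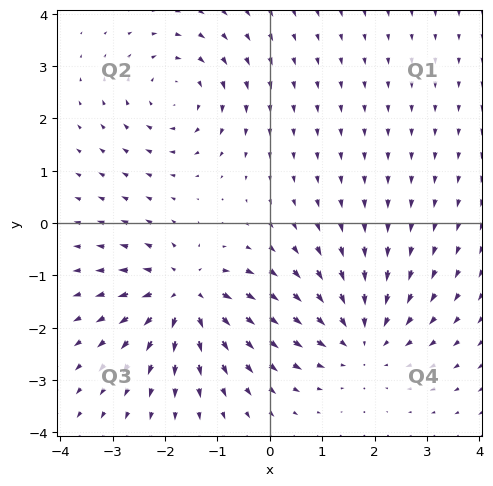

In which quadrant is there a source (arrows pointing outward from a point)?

The source sits at approximately (-1.6, -1.4), which lies in quadrant Q3. The divergence there is about +4, positive as expected for a source.

Q3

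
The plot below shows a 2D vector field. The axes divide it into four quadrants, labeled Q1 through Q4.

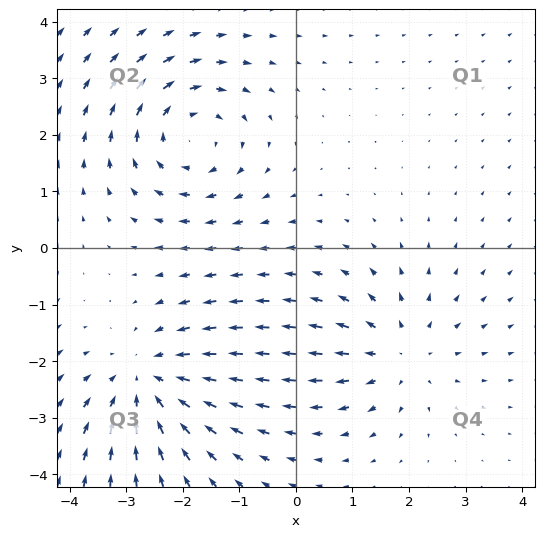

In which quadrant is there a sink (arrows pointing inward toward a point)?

The sink sits at approximately (-2.6, -2.3), which lies in quadrant Q3. The divergence there is about -4, negative as expected for a sink.

Q3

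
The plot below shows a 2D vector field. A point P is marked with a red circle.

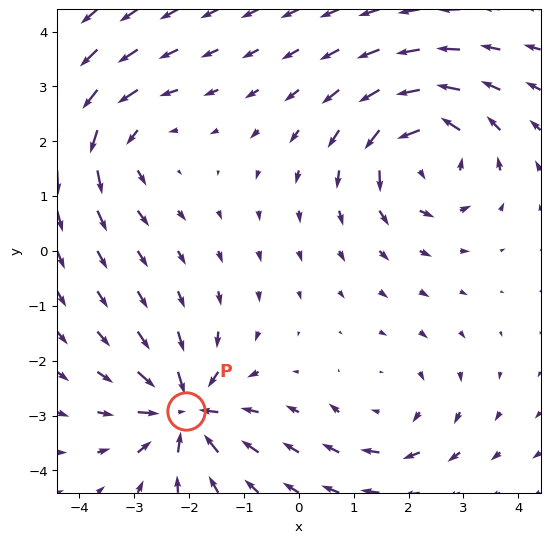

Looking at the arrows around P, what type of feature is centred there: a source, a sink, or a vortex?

sink

At P (-2.1, -2.9) the arrows converge inward. Divergence about -6, curl ≈0 — negative divergence with near-zero curl is a sink.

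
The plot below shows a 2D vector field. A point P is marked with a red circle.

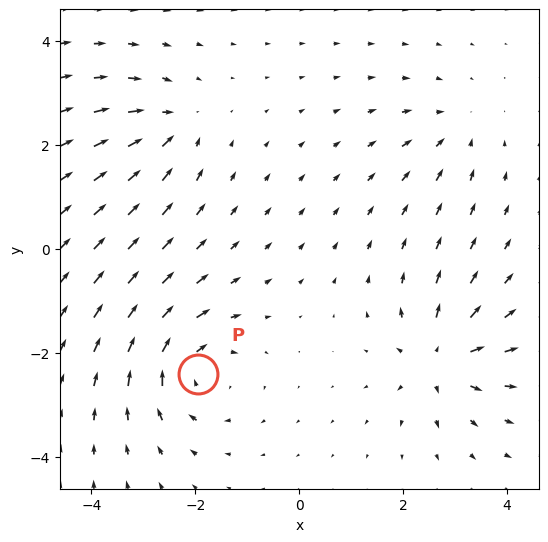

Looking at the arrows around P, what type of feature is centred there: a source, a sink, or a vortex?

At P (-1.9, -2.4) the arrows circulate clockwise. Divergence ≈0, curl about -5 — near-zero divergence with nonzero curl is a vortex.

vortex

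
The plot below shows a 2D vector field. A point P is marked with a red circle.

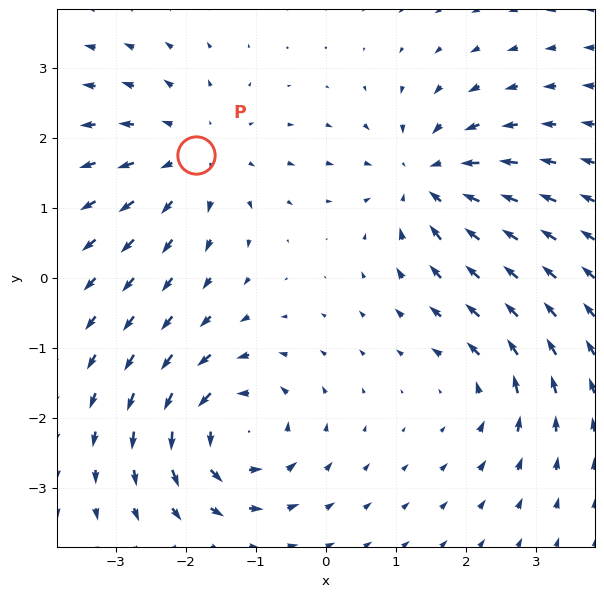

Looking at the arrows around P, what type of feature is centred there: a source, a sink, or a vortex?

At P (-1.9, 1.8) the arrows spread outward. Divergence about +4, curl ≈0 — positive divergence with near-zero curl is a source.

source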